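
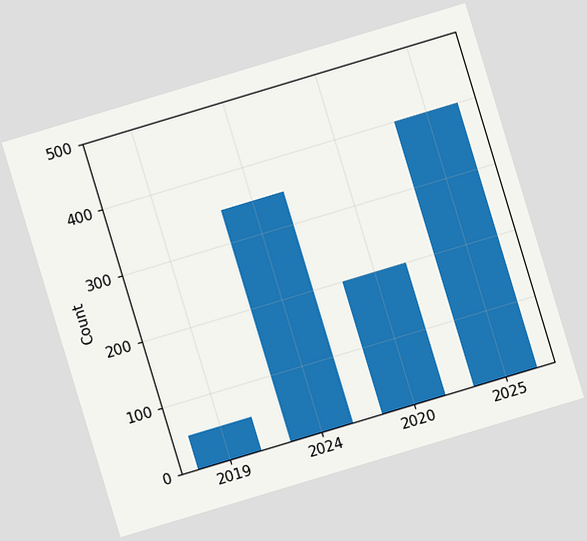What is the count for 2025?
The chart is tilted about 17° counter-clockwise. Reading along the chart's y-axis, the 2025 bar reaches 400.

400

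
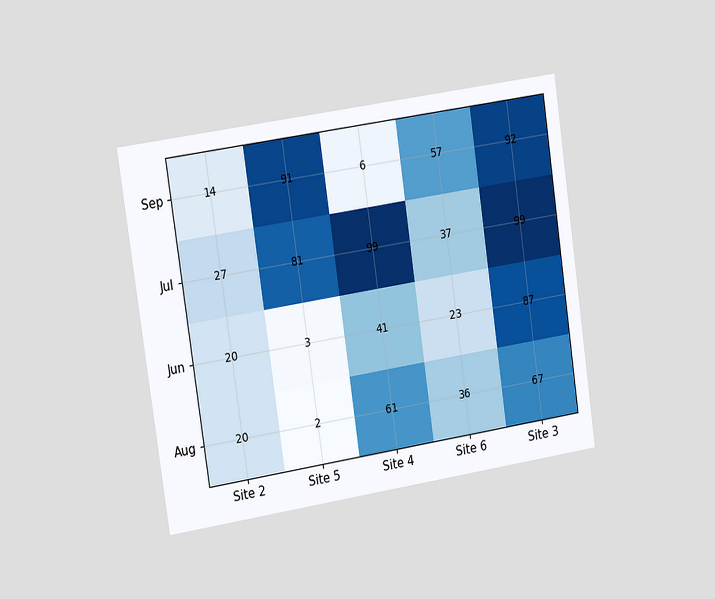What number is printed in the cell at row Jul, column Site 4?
The chart is tilted about 8° counter-clockwise and viewed slightly from the left. The (Jul, Site 4) cell reads 99.

99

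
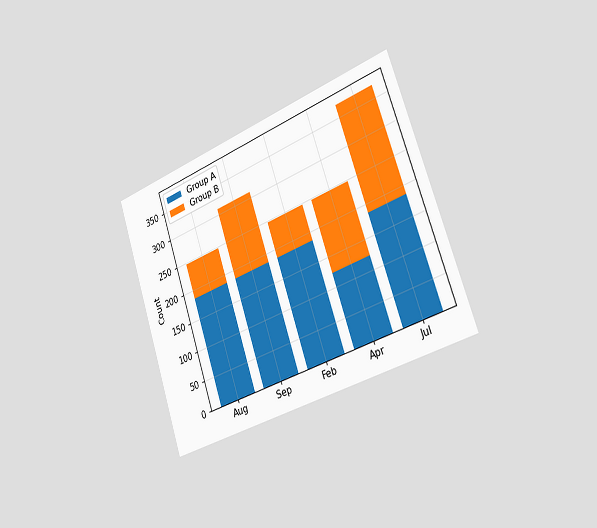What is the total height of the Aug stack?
The chart is tilted about 19° counter-clockwise and viewed slightly from the right. The Aug stack's top reaches 248 on the y-axis.

248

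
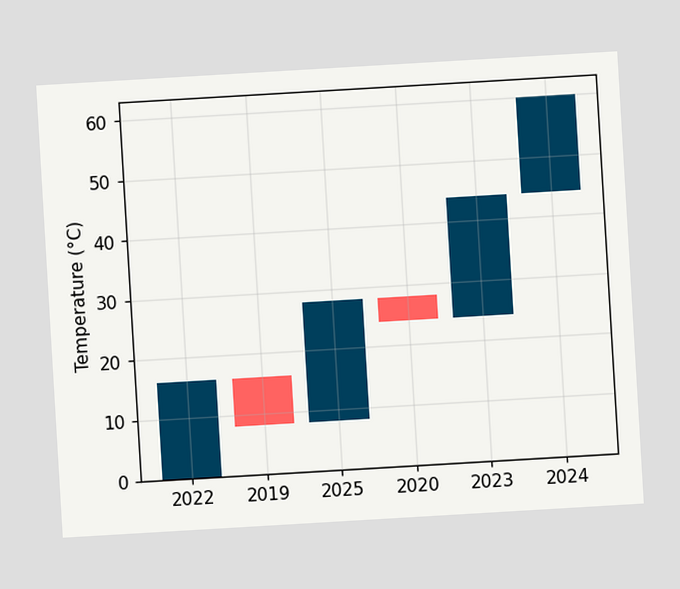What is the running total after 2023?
44°C

The chart is tilted about 3° counter-clockwise. After 2023 the running total reaches 44°C.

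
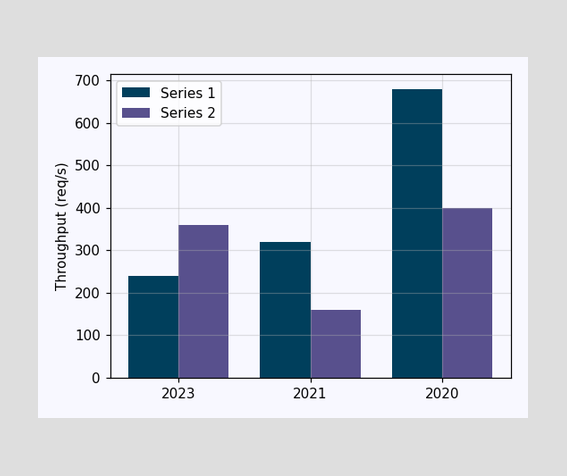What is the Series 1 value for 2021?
320req/s

The Series 1 bar at 2021 reaches 320req/s on the y-axis.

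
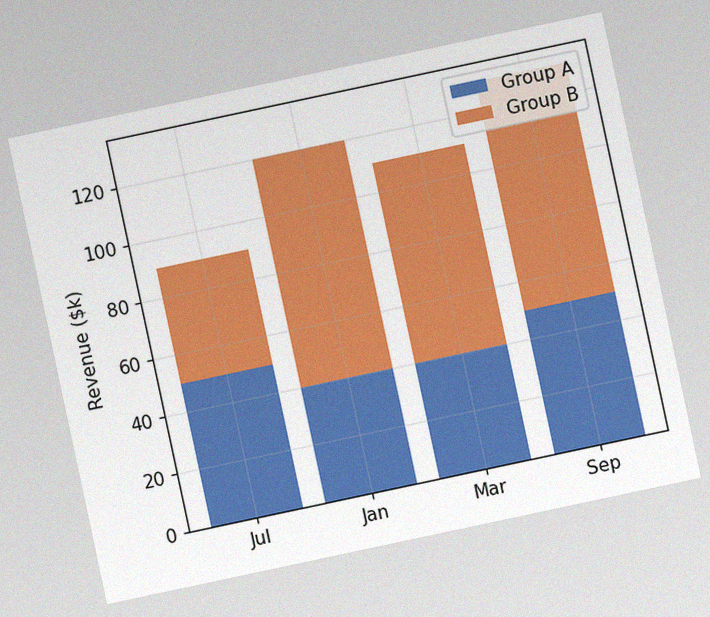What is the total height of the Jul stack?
$90k

The chart is tilted about 12° counter-clockwise, with some photo noise. The Jul stack's top reaches $90k on the y-axis.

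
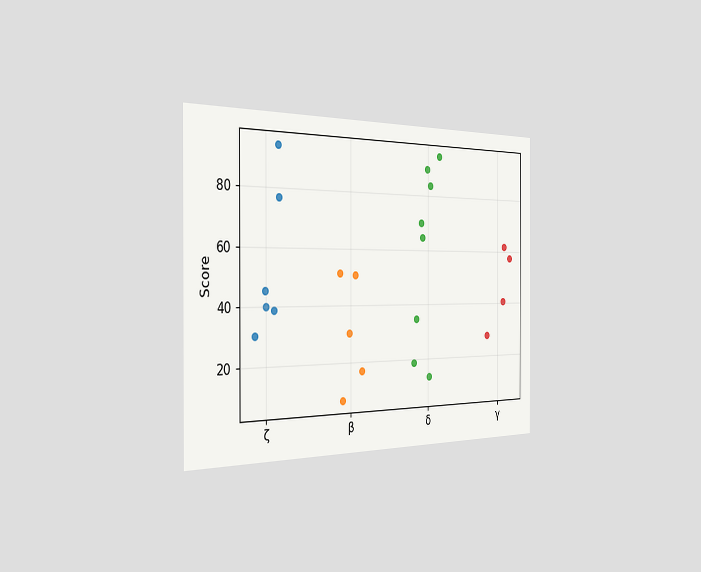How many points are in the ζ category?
The chart is viewed slightly from the left. Counting the markers in the ζ column gives 6.

6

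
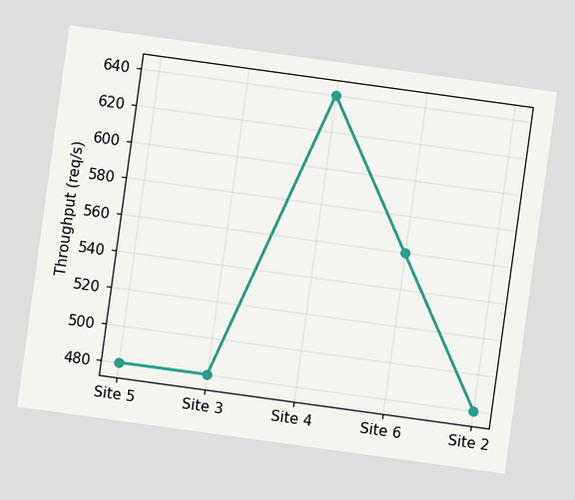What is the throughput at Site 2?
480req/s

The chart is tilted about 8° clockwise. At Site 2, the line is at 480req/s.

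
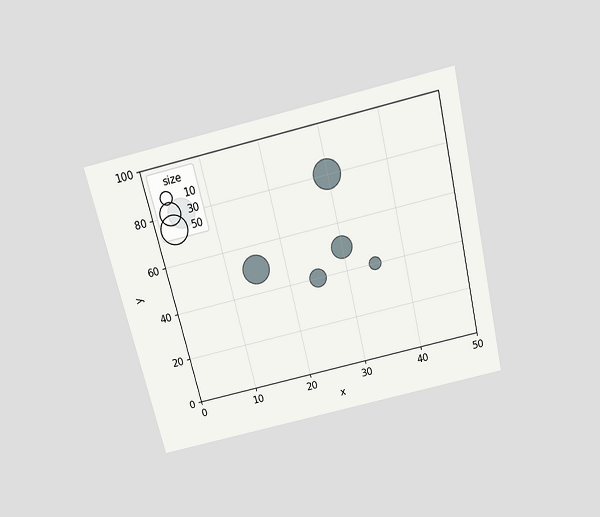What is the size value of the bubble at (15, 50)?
50

The chart is tilted about 13° counter-clockwise and viewed slightly from above. Matching the bubble at (15, 50) against the size legend gives 50.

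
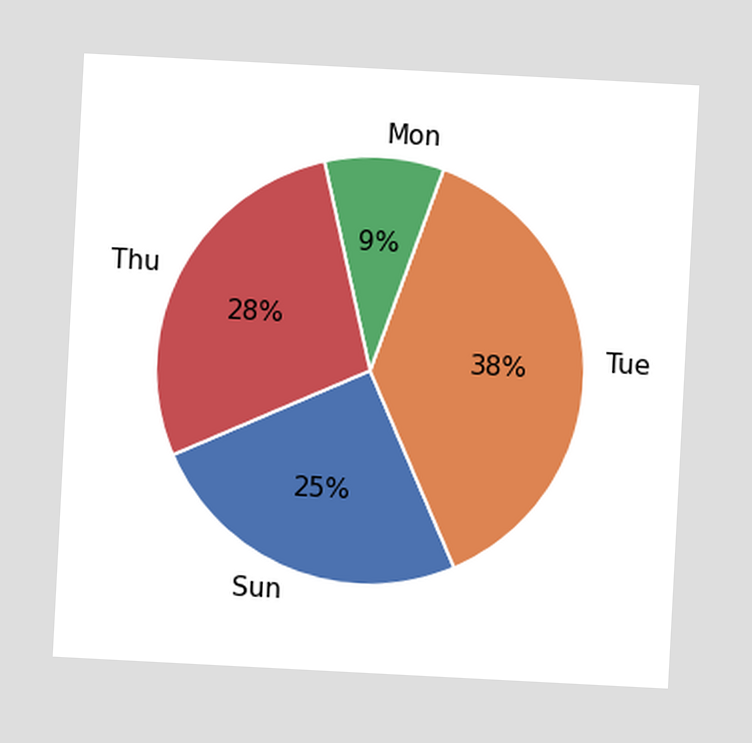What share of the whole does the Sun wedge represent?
25%

The chart is tilted about 3° clockwise. The Sun slice takes up 25% of the pie.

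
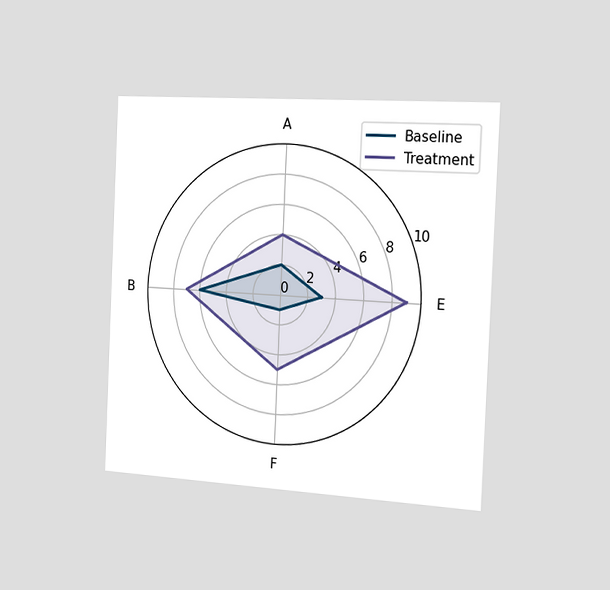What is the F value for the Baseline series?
The chart is tilted about 3° clockwise and viewed slightly from the right. On the F axis, Baseline reaches 1.

1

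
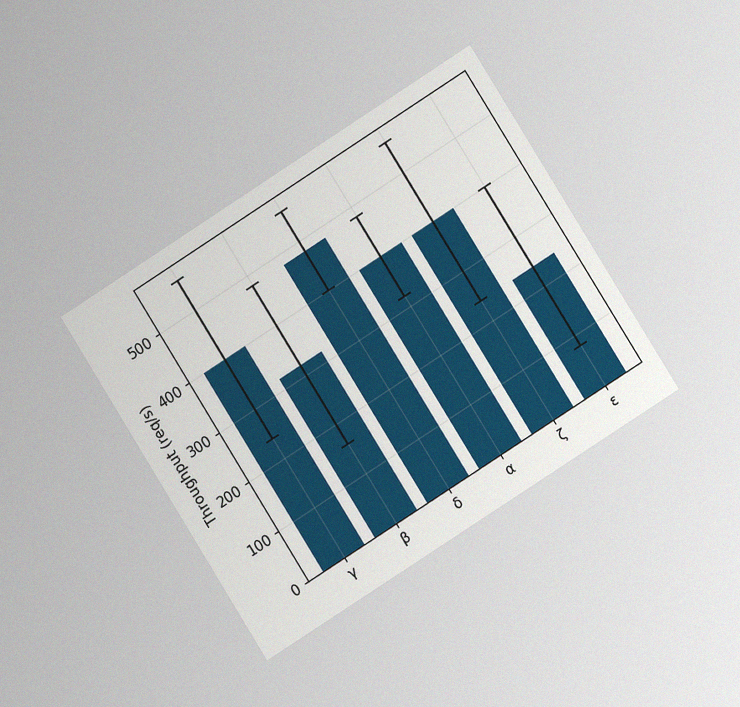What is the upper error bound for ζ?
560req/s

The chart is tilted about 32° counter-clockwise and viewed at a slight angle, with some photo noise. The ζ bar's upper whisker reaches 560req/s.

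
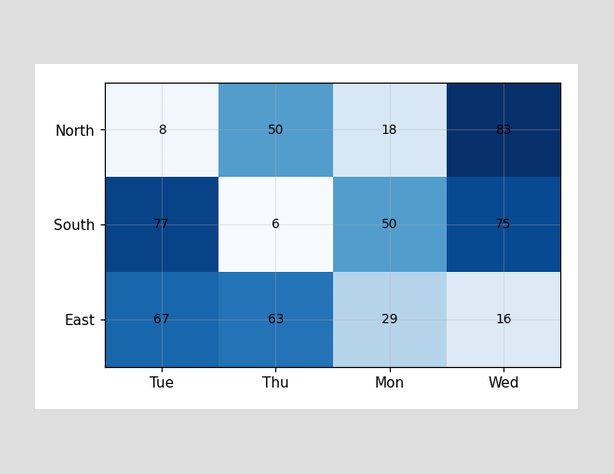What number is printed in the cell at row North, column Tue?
8

The (North, Tue) cell reads 8.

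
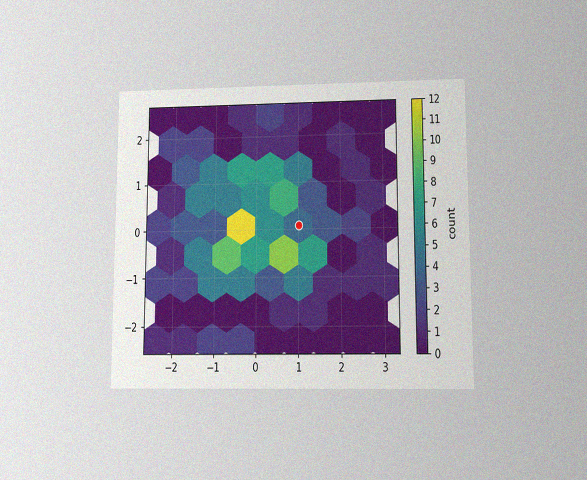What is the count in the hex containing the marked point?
4

The chart is viewed at a slight angle, with some photo noise. The marked hex reads 4 on the colorbar.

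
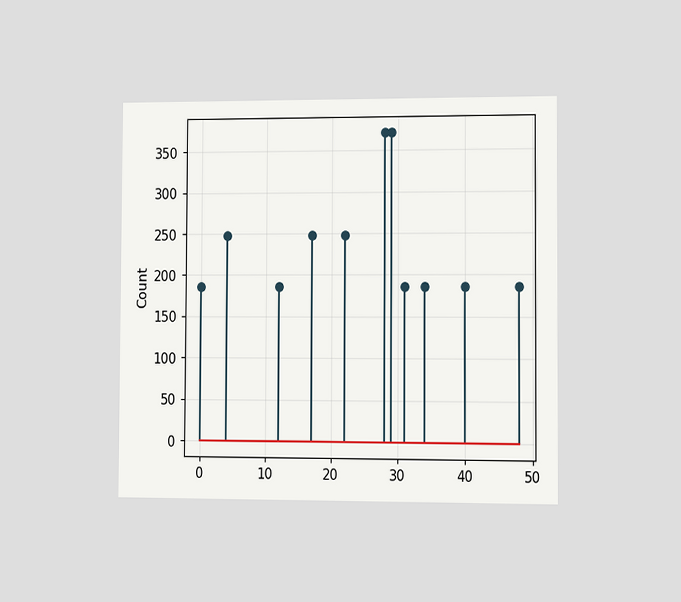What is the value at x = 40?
The chart is viewed slightly from the right. The stem at x=40 reaches 186.

186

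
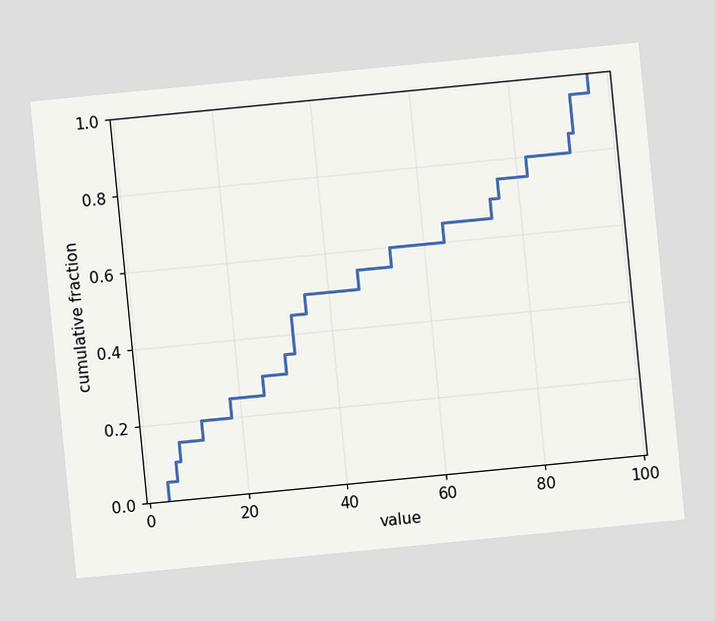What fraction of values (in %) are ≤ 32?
The chart is tilted about 6° counter-clockwise. At x=32 the ECDF step is at 45%.

45%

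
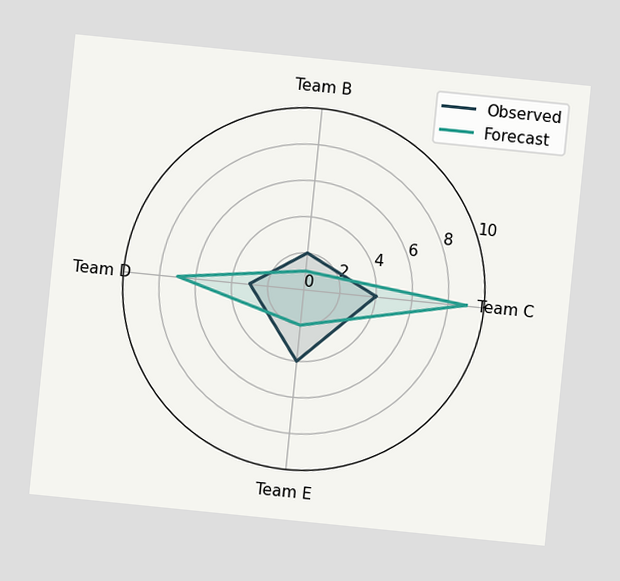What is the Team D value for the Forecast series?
The chart is tilted about 6° clockwise. On the Team D axis, Forecast reaches 7.

7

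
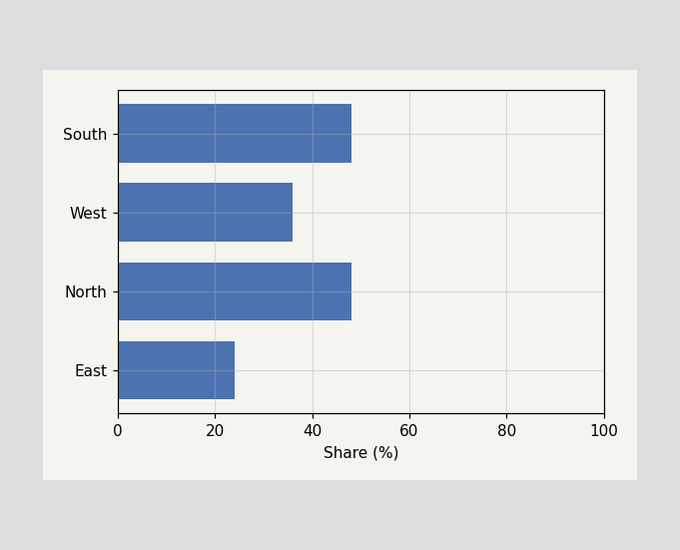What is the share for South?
Reading along the chart's x-axis, the South bar reaches 48%.

48%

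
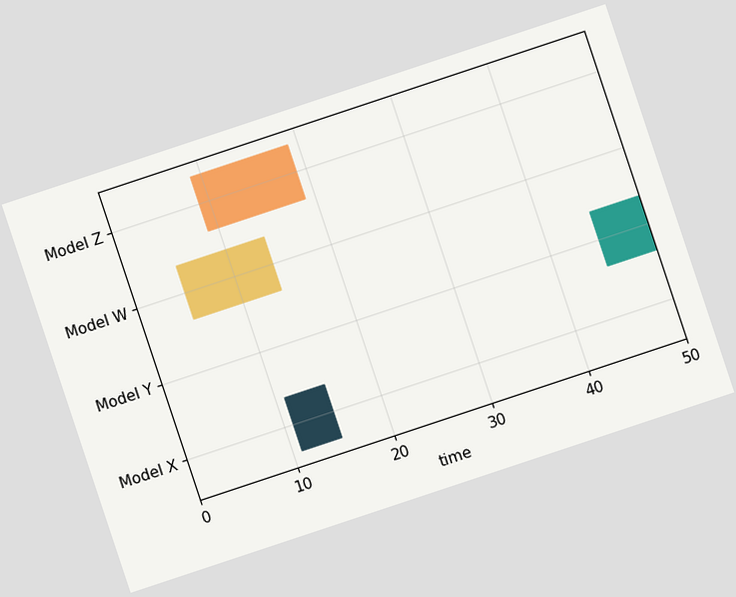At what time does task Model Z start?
9

The chart is tilted about 18° counter-clockwise. The Model Z bar begins at t=9.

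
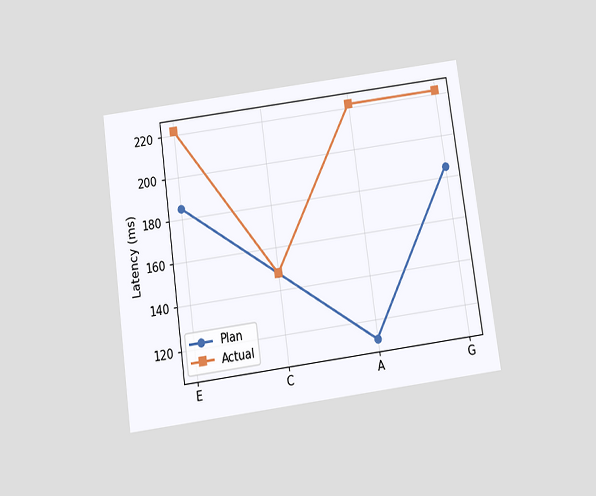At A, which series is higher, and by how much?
Actual, by 111ms

The chart is tilted about 8° counter-clockwise and viewed slightly from below. At A, Actual sits above the other line by 111ms.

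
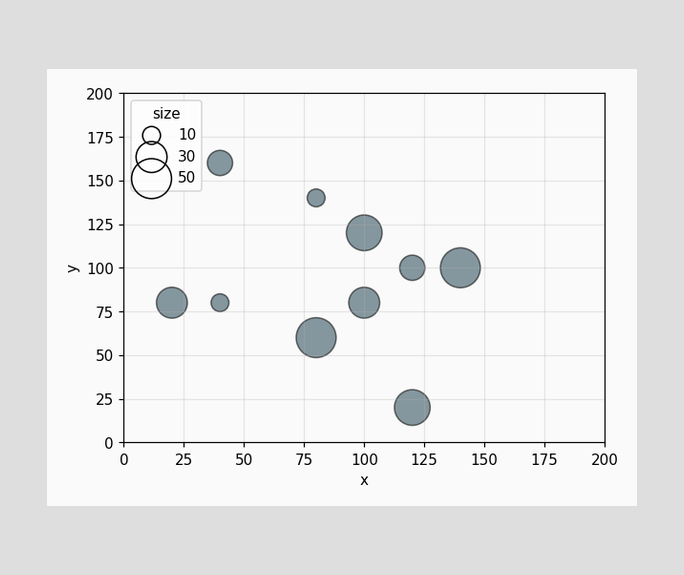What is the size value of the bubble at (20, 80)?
30

Matching the bubble at (20, 80) against the size legend gives 30.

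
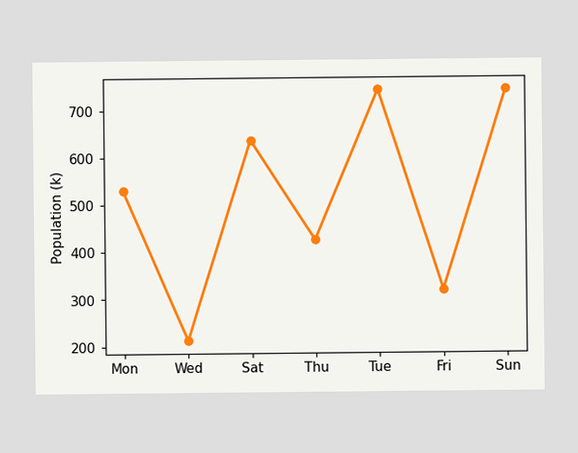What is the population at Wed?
212k

At Wed, the line is at 212k.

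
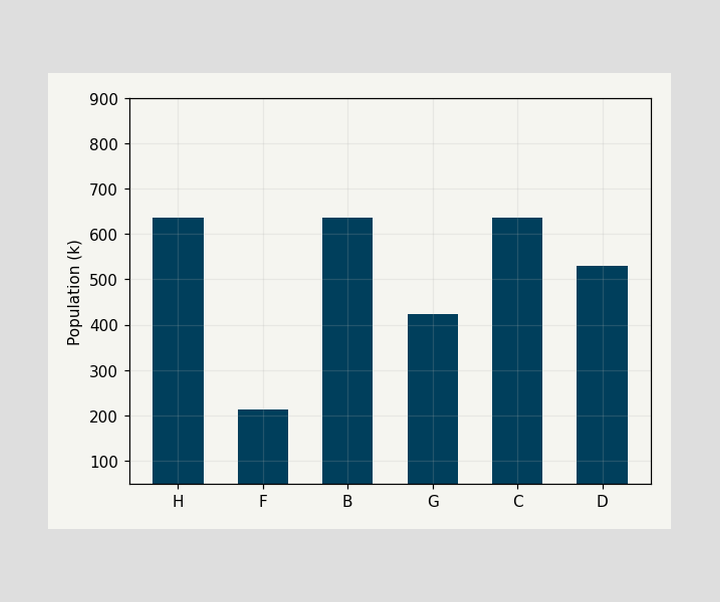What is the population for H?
Reading along the chart's y-axis, the H bar reaches 636k.

636k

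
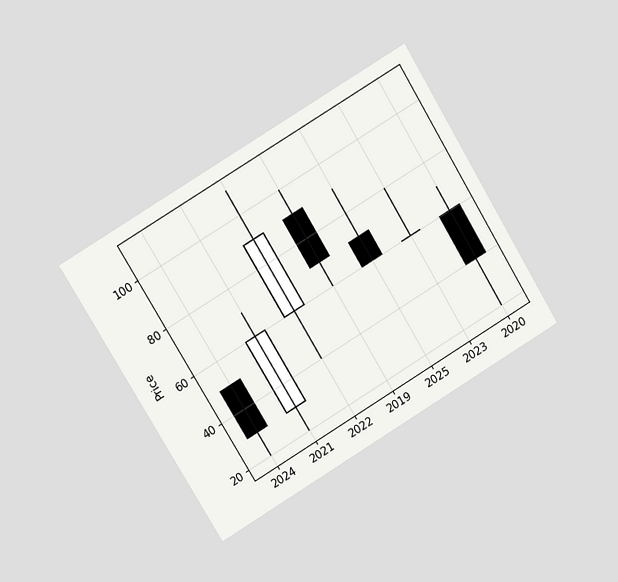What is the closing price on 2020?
The chart is tilted about 31° counter-clockwise and viewed at a slight angle. The 2020 candle closes at 40.

40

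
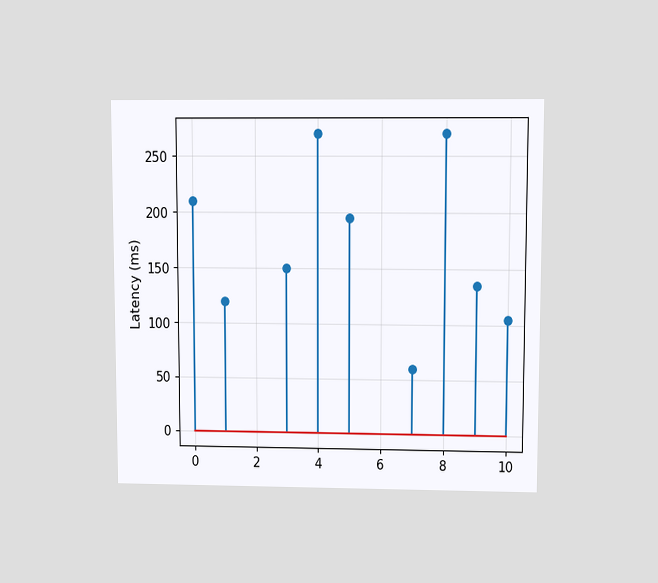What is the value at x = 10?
105ms

The chart is viewed at a slight angle. The stem at x=10 reaches 105ms.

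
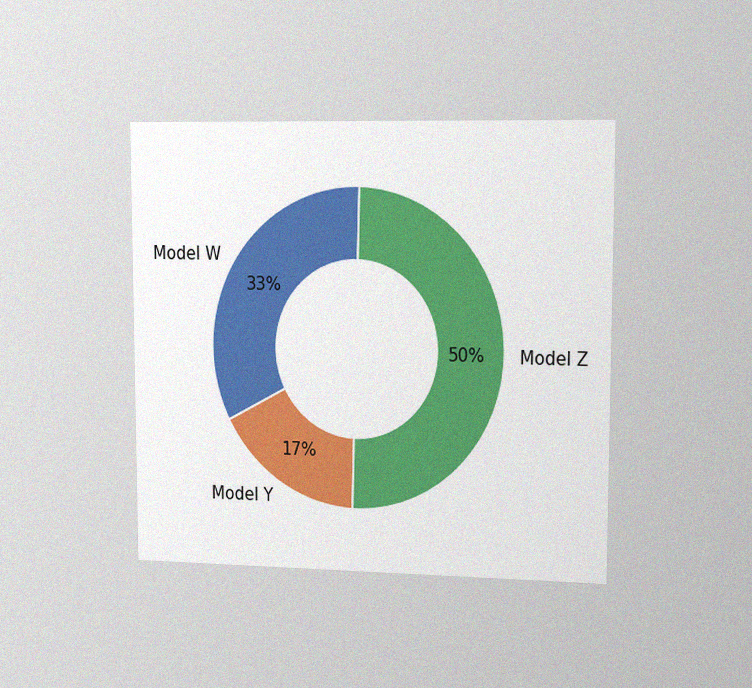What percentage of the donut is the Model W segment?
The chart is viewed slightly from the right, with some photo noise. The Model W segment takes up 33% of the ring.

33%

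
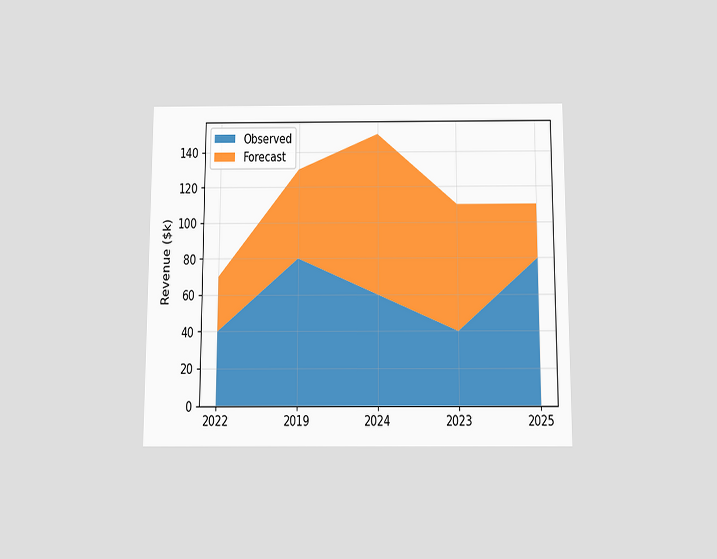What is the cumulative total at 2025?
$110k

The chart is viewed slightly from below. The stacked total at 2025 reaches $110k.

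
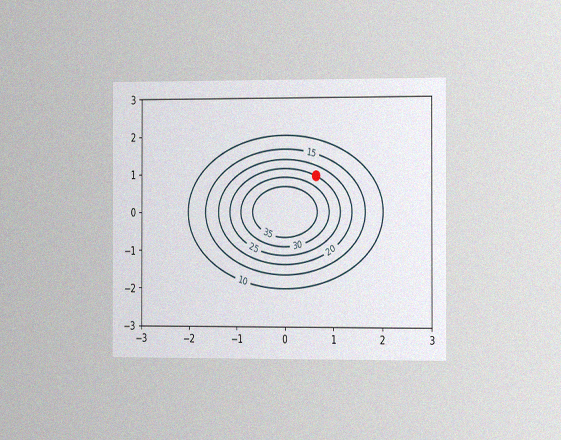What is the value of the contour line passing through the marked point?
25

The chart is viewed slightly from the right, with some photo noise. The marked point sits on the contour labelled 25.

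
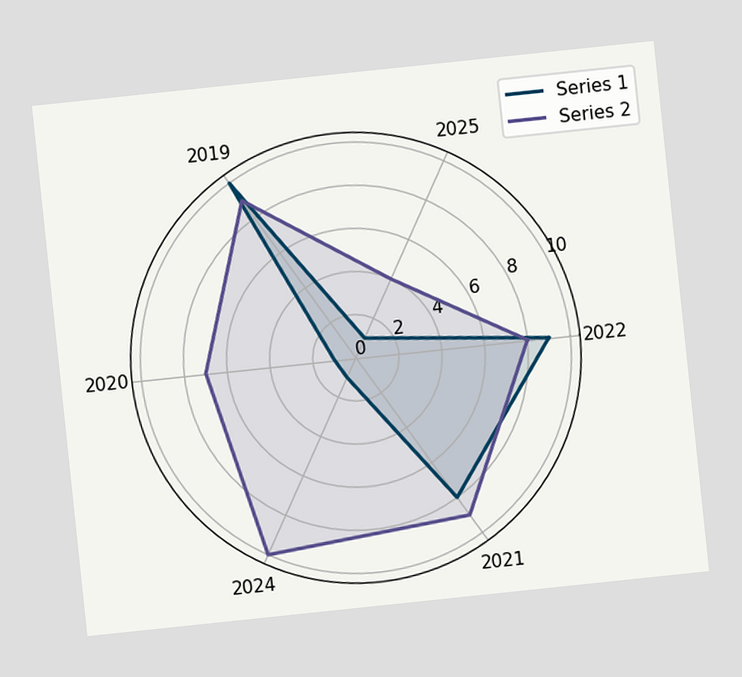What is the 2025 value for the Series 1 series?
The chart is tilted about 6° counter-clockwise. On the 2025 axis, Series 1 reaches 1.

1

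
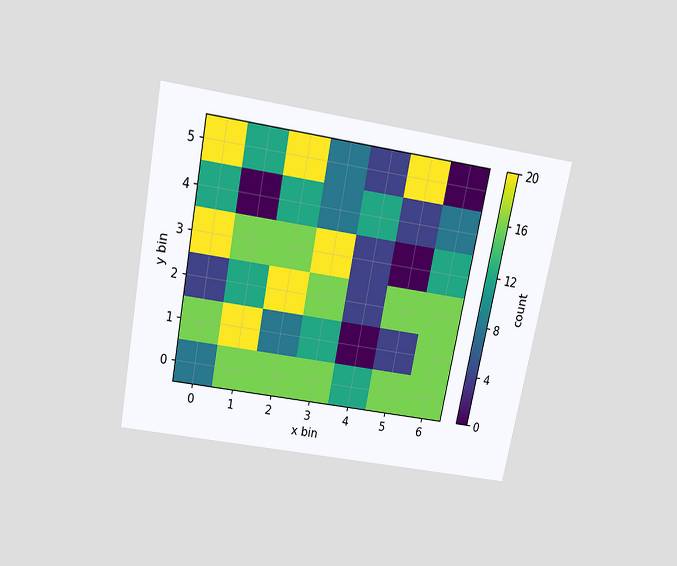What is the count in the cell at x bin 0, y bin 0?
The chart is tilted about 11° clockwise and viewed slightly from above. Matching the cell (0, 0) against the colorbar gives 8.

8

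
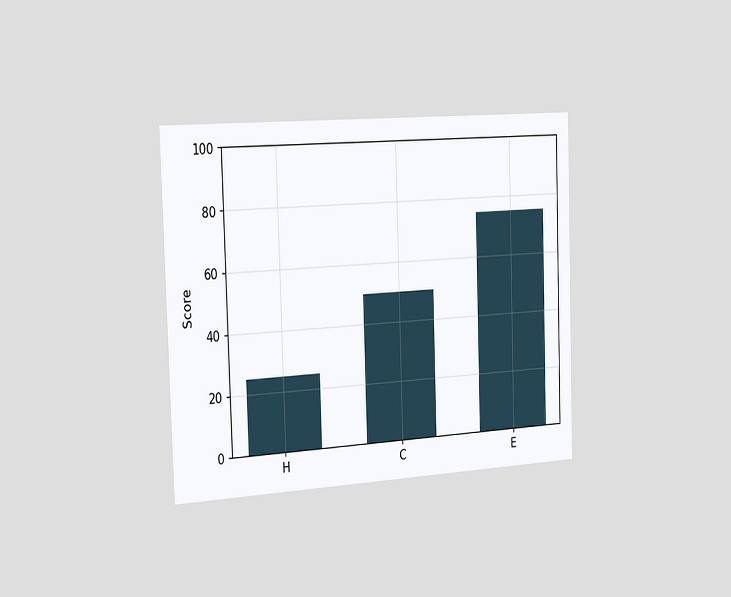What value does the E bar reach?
The chart is viewed slightly from the left. Reading along the chart's y-axis, the E bar reaches 75.

75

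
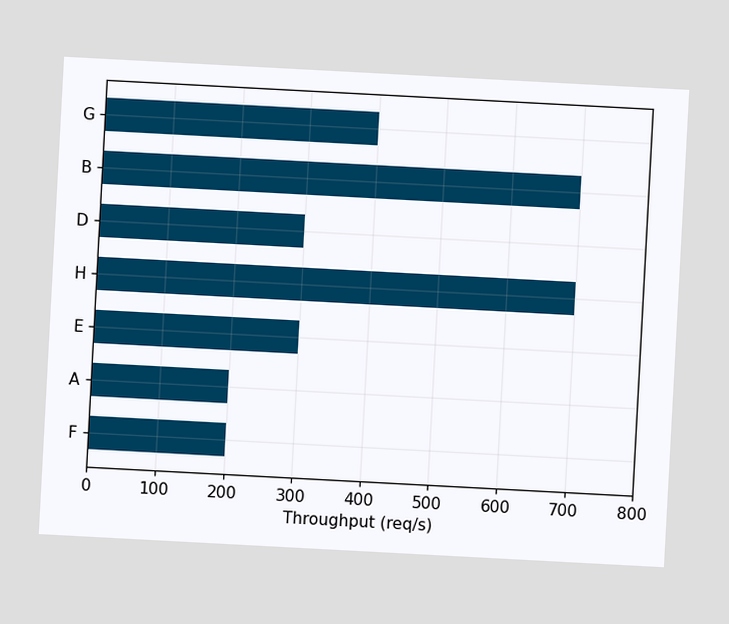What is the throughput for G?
400req/s

The chart is tilted about 3° clockwise. Reading along the chart's x-axis, the G bar reaches 400req/s.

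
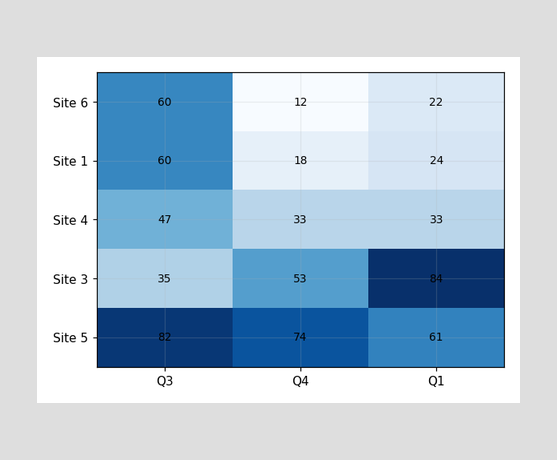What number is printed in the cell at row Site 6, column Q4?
12

The (Site 6, Q4) cell reads 12.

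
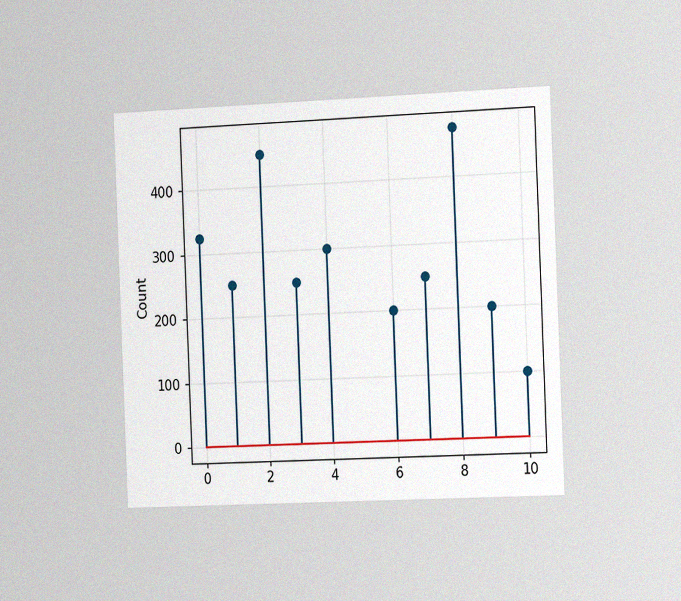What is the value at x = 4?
The chart is tilted about 2° counter-clockwise and viewed slightly from the right, with some photo noise. The stem at x=4 reaches 300.

300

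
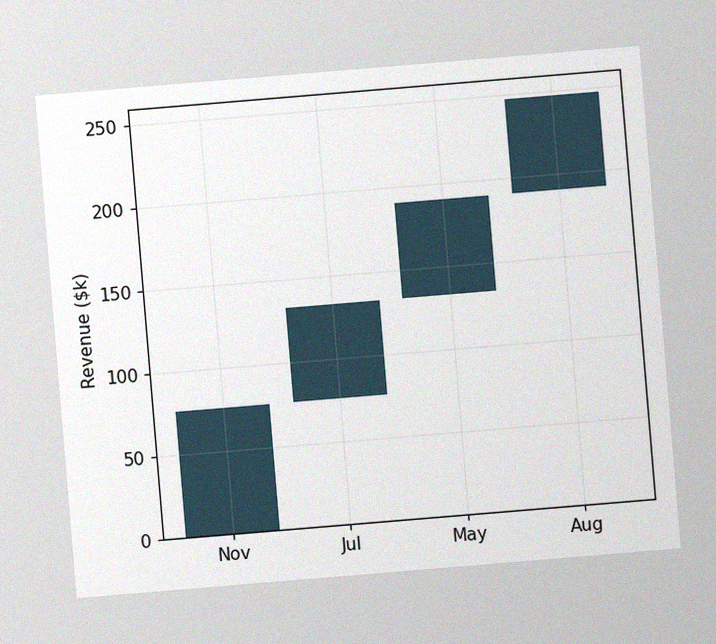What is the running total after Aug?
$247k

The chart is tilted about 5° counter-clockwise, with some photo noise. After Aug the running total reaches $247k.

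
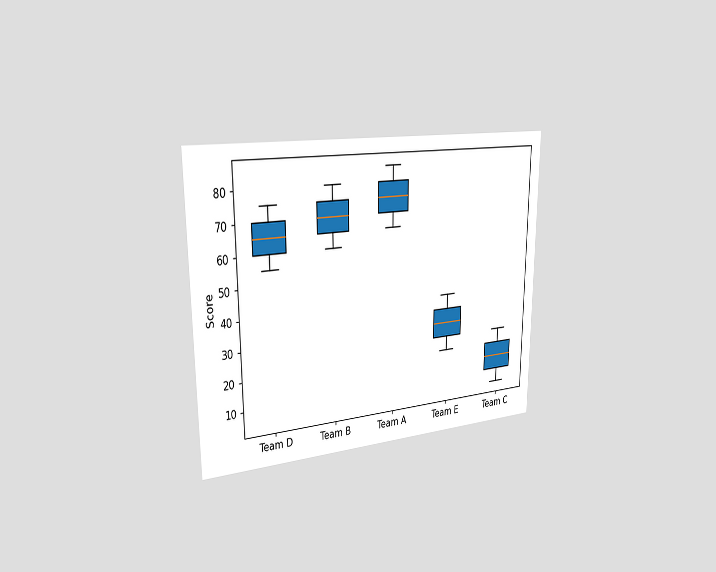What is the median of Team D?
The chart is viewed slightly from the left. The median line in the Team D box sits at 65.

65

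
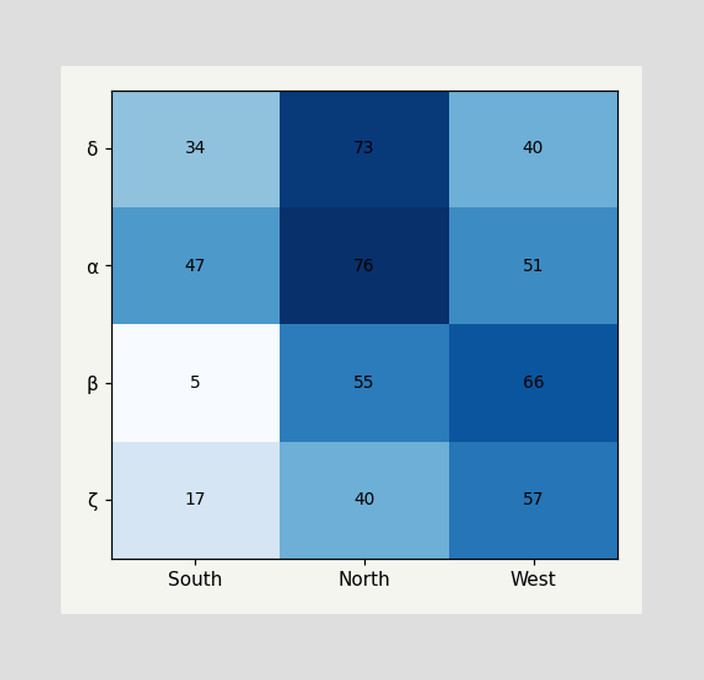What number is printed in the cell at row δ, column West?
40

The (δ, West) cell reads 40.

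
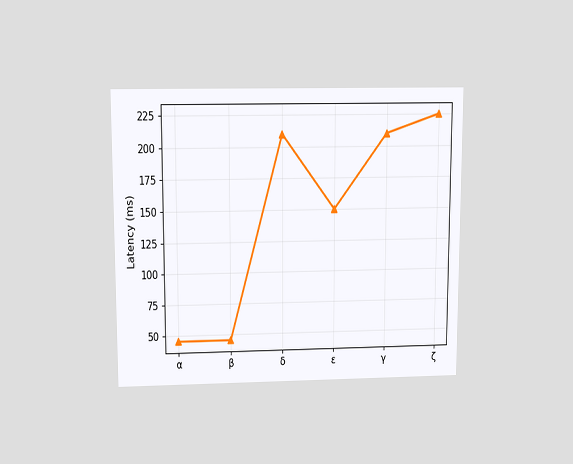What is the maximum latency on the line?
The chart is viewed slightly from above. The highest point is at ζ, and reading across to the y-axis gives 225ms.

225ms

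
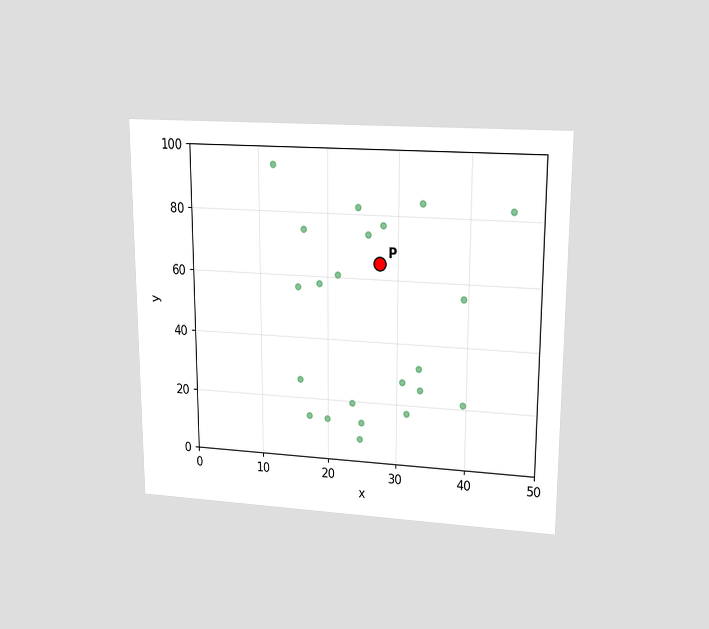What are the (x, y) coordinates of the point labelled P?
The chart is viewed at a slight angle. Following the gridlines from P to each axis, P sits at (27.5, 65).

(27.5, 65)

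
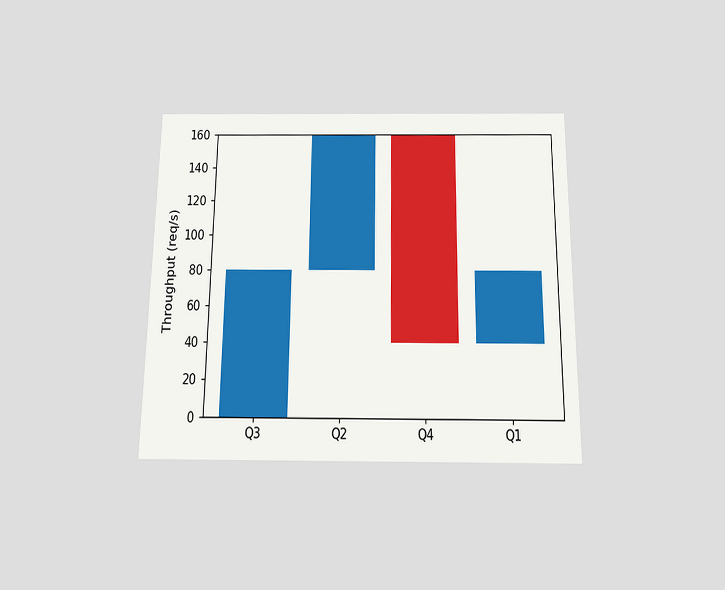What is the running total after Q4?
40req/s

The chart is viewed slightly from below. After Q4 the running total reaches 40req/s.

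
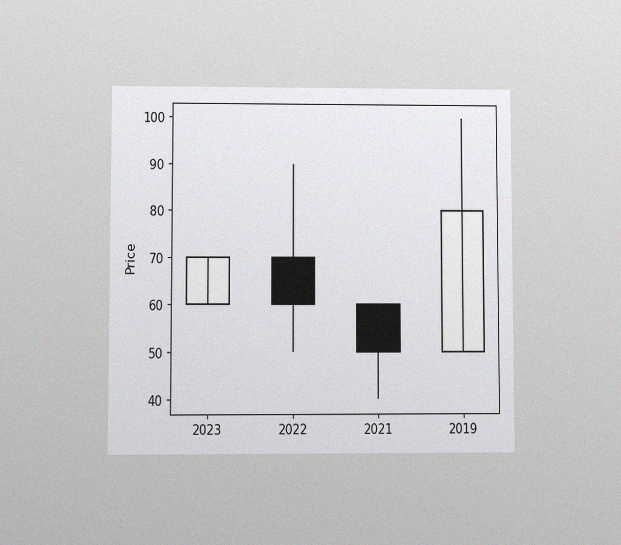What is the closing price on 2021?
50

The chart is viewed at a slight angle, with some photo noise. The 2021 candle closes at 50.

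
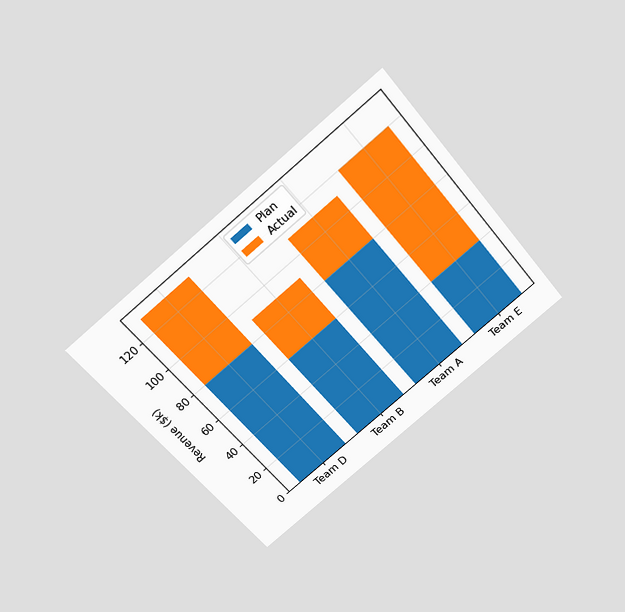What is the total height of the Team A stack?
The chart is tilted about 40° counter-clockwise and viewed slightly from above. The Team A stack's top reaches $110k on the y-axis.

$110k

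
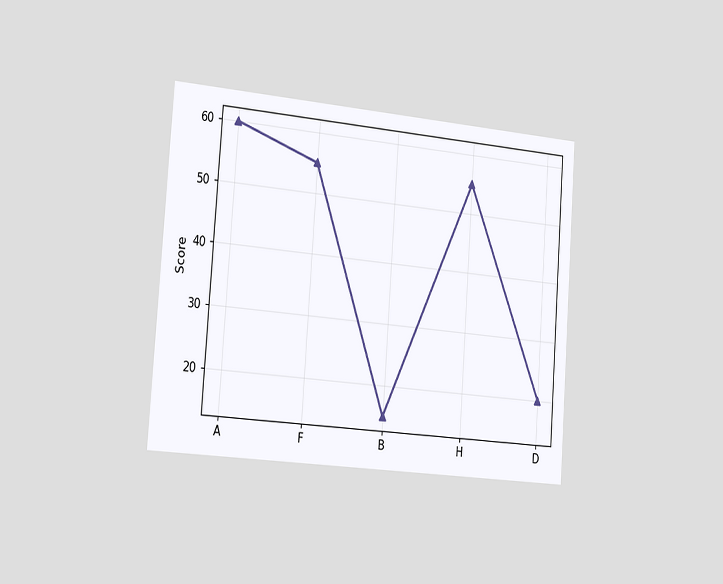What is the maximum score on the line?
The chart is tilted about 4° clockwise and viewed slightly from the left. The highest point is at A, and reading across to the y-axis gives 60.

60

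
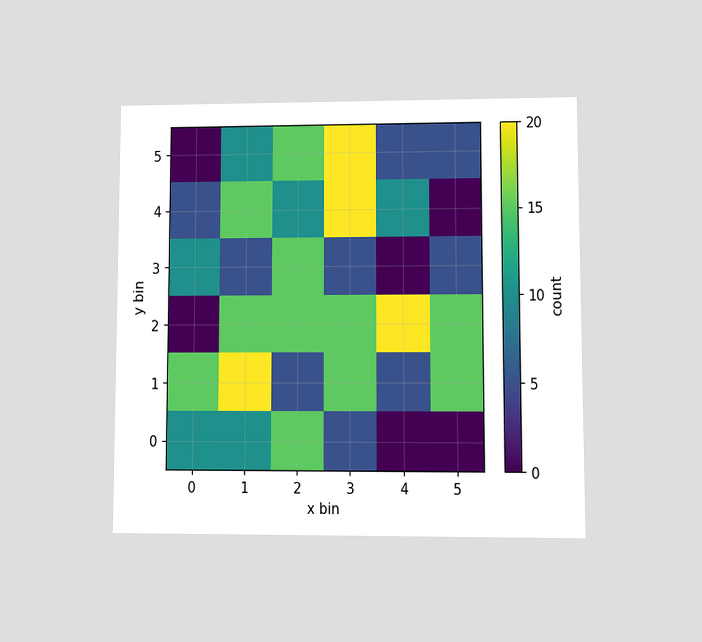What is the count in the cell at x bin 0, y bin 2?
The chart is viewed at a slight angle. Matching the cell (0, 2) against the colorbar gives 0.

0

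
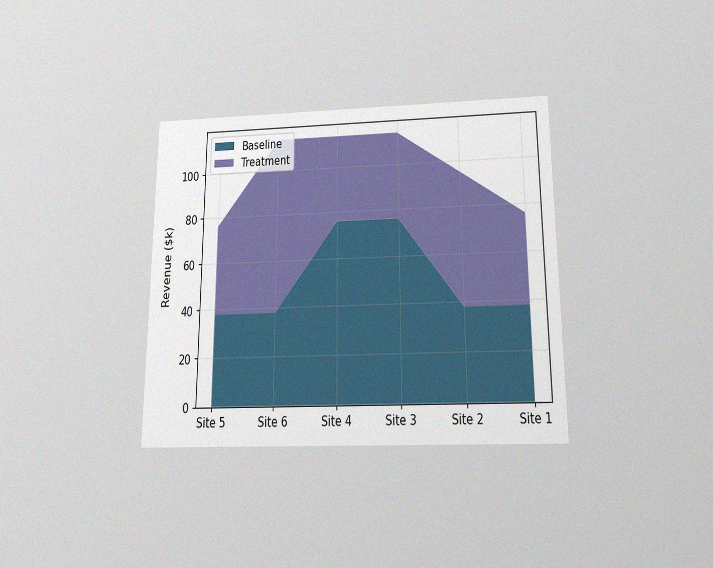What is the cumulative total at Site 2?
The chart is viewed slightly from below, with some photo noise. The stacked total at Site 2 reaches $95k.

$95k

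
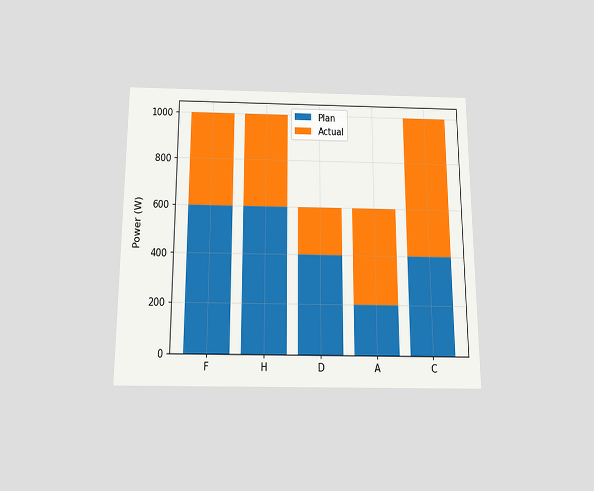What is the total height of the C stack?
The chart is viewed slightly from below. The C stack's top reaches 1000W on the y-axis.

1000W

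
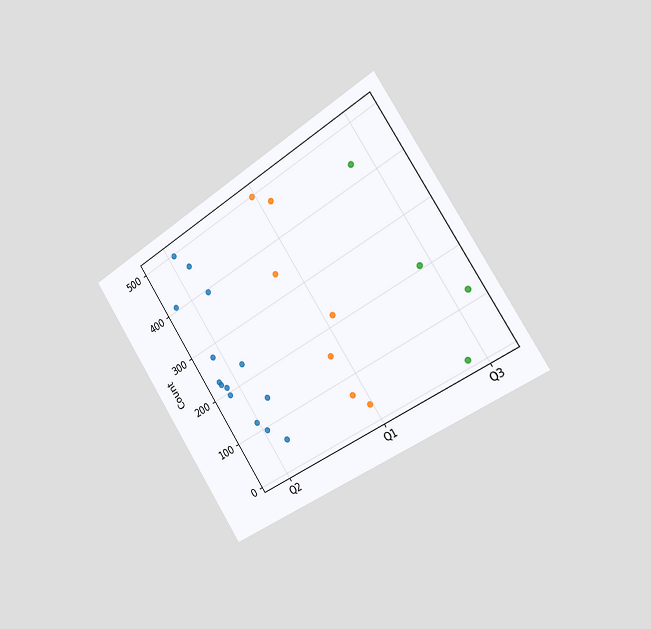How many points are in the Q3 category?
4

The chart is tilted about 33° counter-clockwise and viewed slightly from the right. Counting the markers in the Q3 column gives 4.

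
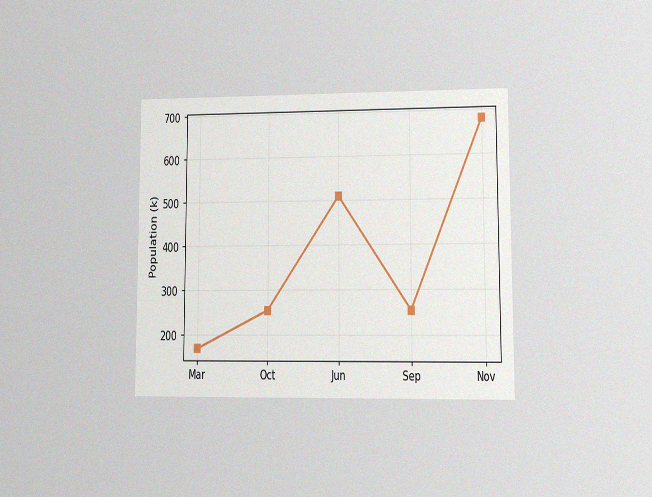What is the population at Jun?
510k

The chart is viewed at a slight angle, with some photo noise. At Jun, the line is at 510k.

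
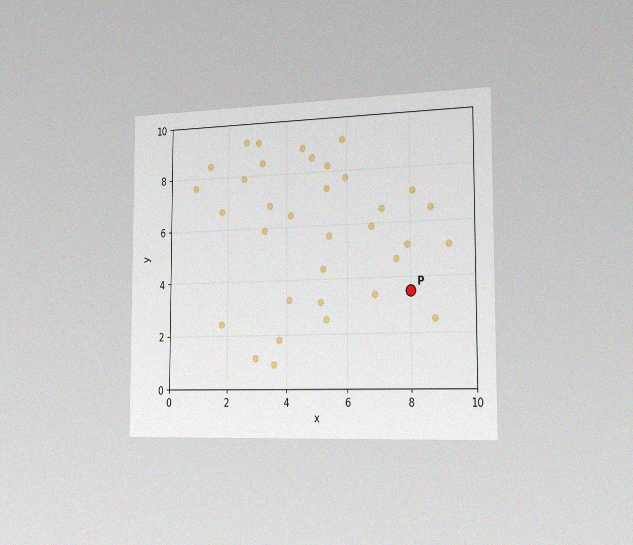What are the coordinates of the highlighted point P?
The chart is viewed slightly from the right, with some photo noise. Following the gridlines from P to each axis, P sits at (8, 3.5).

(8, 3.5)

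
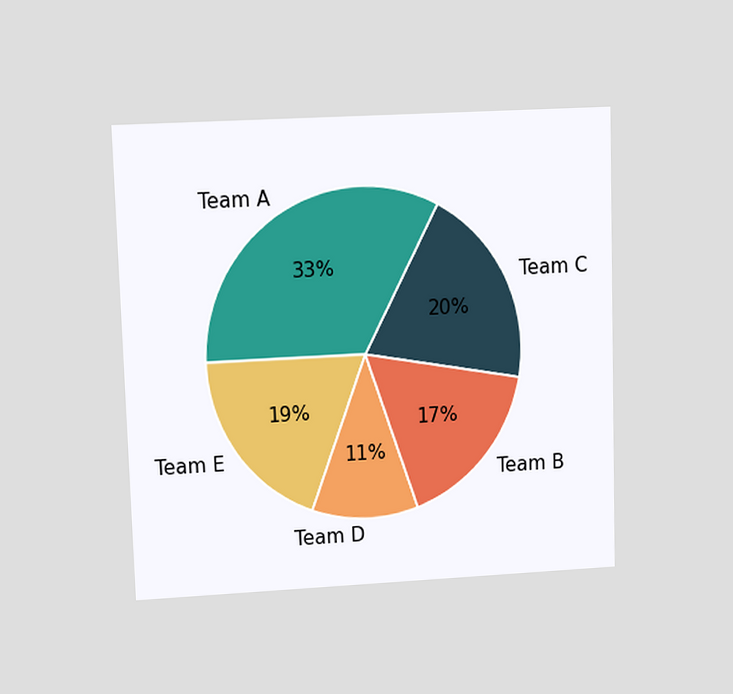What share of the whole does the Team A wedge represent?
33%

The chart is viewed at a slight angle. The Team A slice takes up 33% of the pie.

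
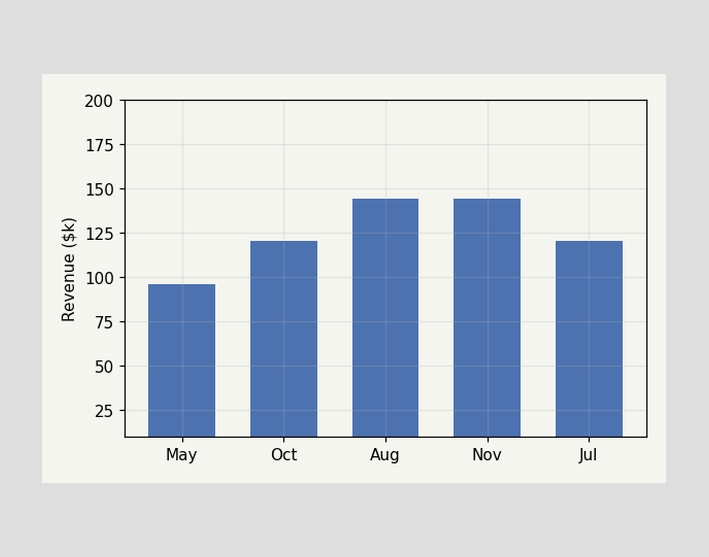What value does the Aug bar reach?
Reading along the chart's y-axis, the Aug bar reaches $144k.

$144k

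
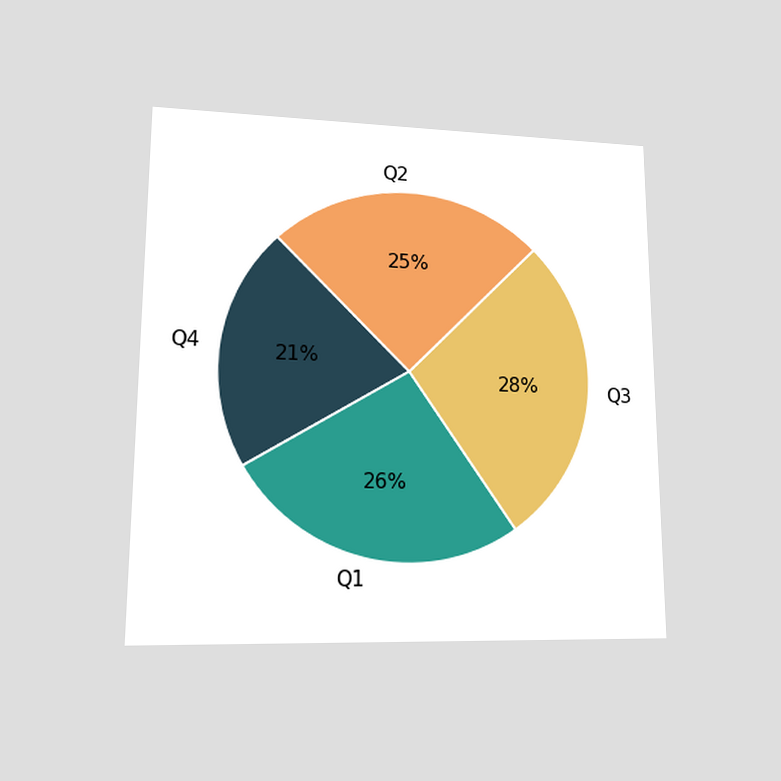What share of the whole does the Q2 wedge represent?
The chart is viewed at a slight angle. The Q2 slice takes up 25% of the pie.

25%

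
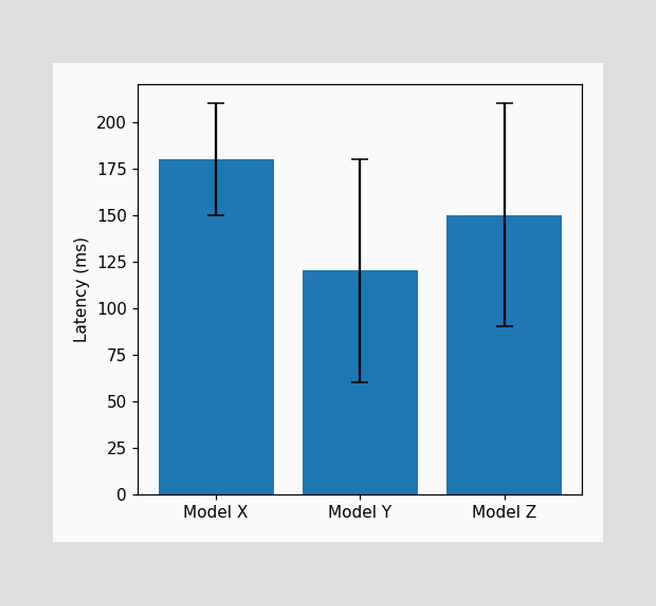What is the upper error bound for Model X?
The Model X bar's upper whisker reaches 210ms.

210ms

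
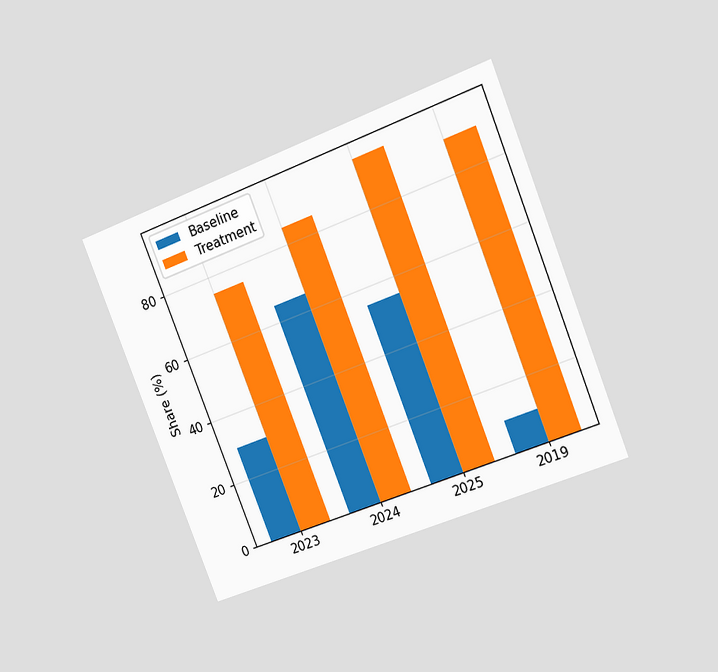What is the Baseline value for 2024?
The chart is tilted about 21° counter-clockwise and viewed at a slight angle. The Baseline bar at 2024 reaches 65% on the y-axis.

65%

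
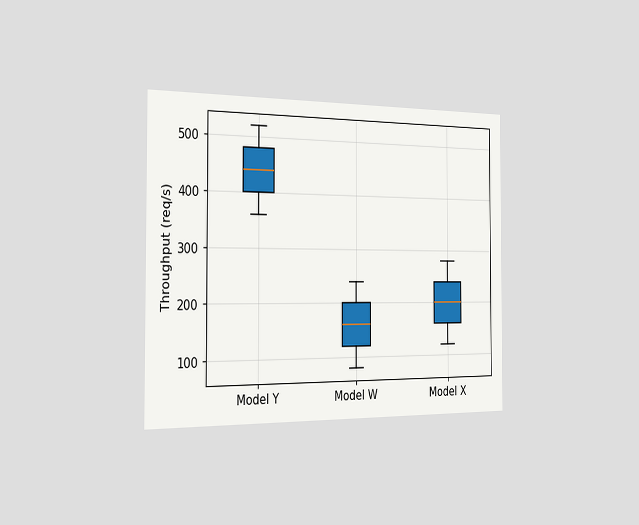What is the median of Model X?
200req/s

The chart is viewed slightly from the left. The median line in the Model X box sits at 200req/s.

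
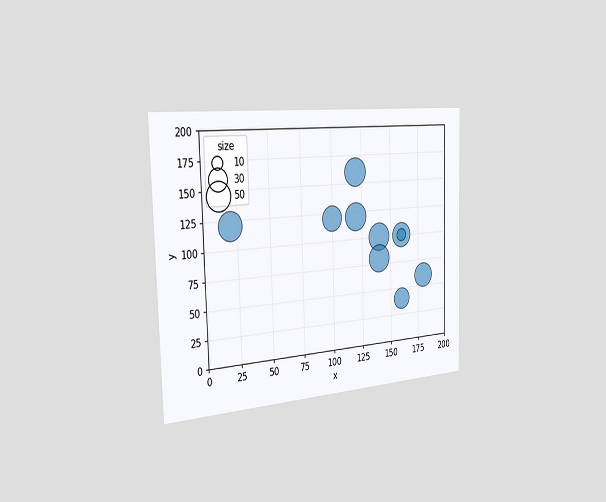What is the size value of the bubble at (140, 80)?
The chart is viewed slightly from the left. Matching the bubble at (140, 80) against the size legend gives 50.

50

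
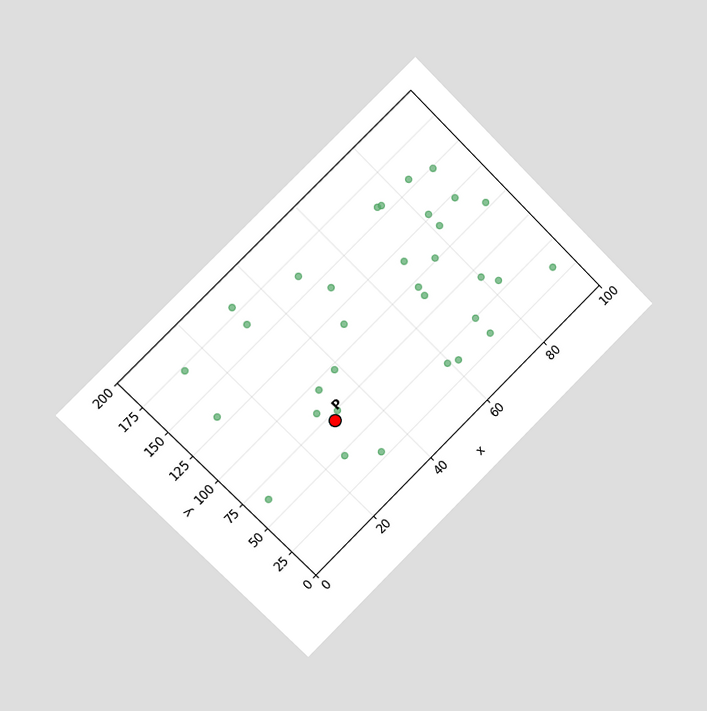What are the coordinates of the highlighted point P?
The chart is tilted about 45° counter-clockwise and viewed slightly from the left. Following the gridlines from P to each axis, P sits at (30, 70).

(30, 70)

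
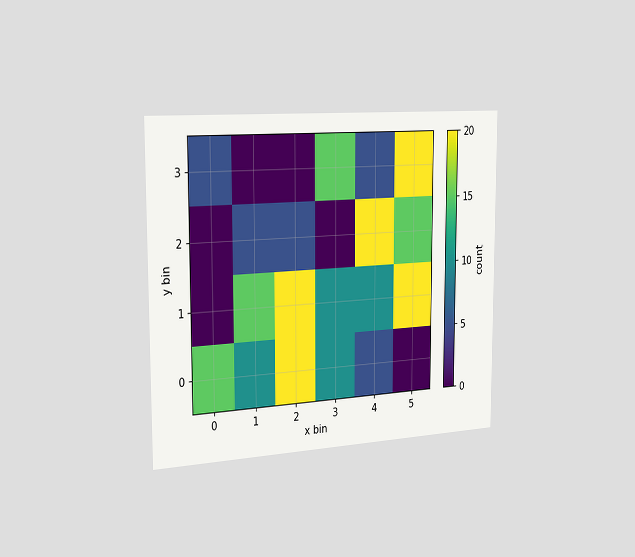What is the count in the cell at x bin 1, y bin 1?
15

The chart is viewed slightly from the left. Matching the cell (1, 1) against the colorbar gives 15.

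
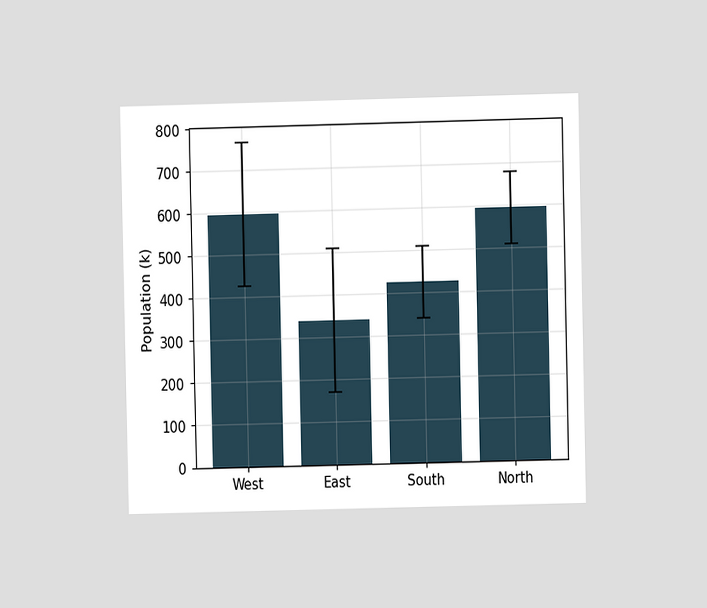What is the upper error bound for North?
680k

The chart is viewed at a slight angle. The North bar's upper whisker reaches 680k.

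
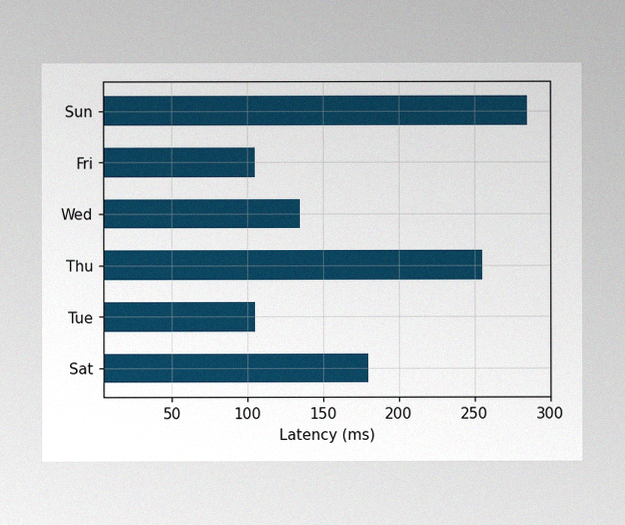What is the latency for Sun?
285ms

The image has some photo noise and uneven lighting. Reading along the chart's x-axis, the Sun bar reaches 285ms.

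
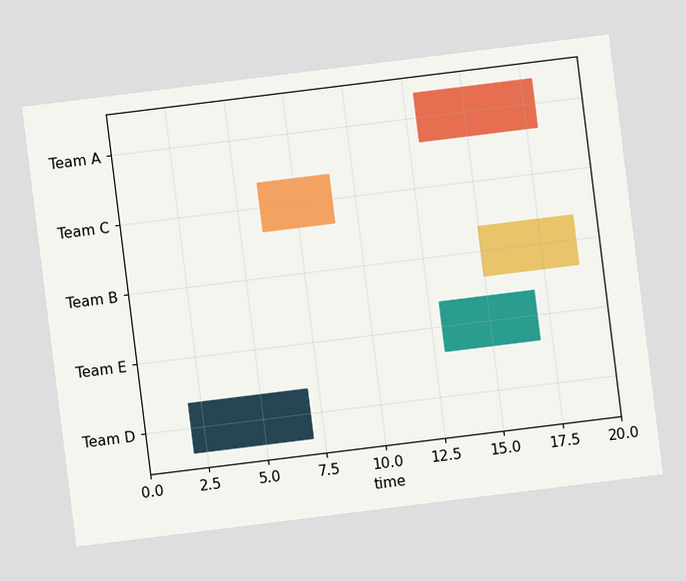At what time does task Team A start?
The chart is tilted about 7° counter-clockwise. The Team A bar begins at t=13.

13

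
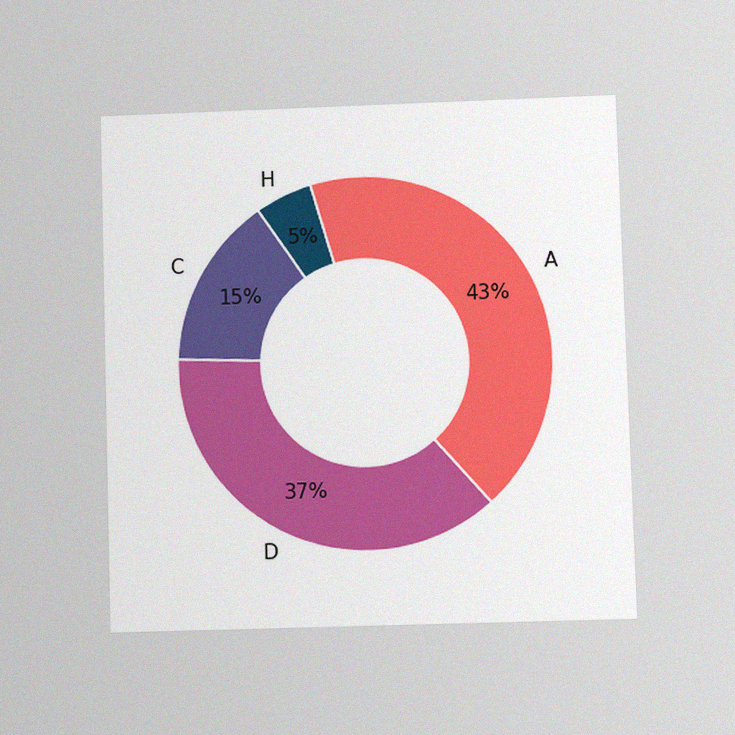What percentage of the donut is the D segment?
The chart is viewed at a slight angle, with some photo noise. The D segment takes up 37% of the ring.

37%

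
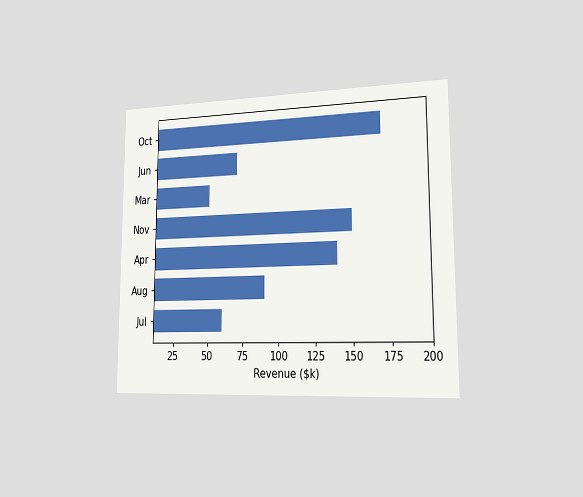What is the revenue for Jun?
The chart is viewed slightly from the right. Reading along the chart's x-axis, the Jun bar reaches $70k.

$70k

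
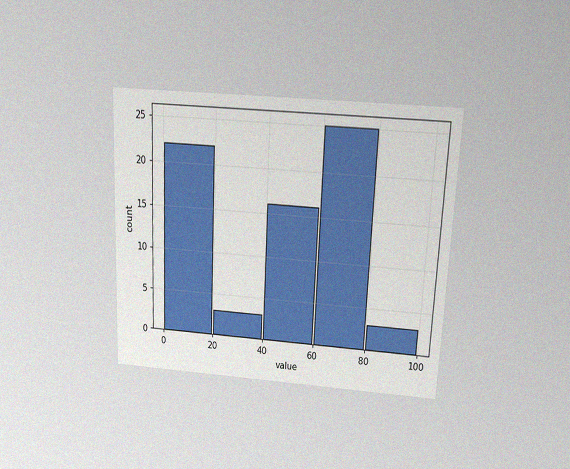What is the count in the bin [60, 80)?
25

The chart is tilted about 3° clockwise and viewed slightly from above, with some photo noise. The [60, 80) bin has height 25.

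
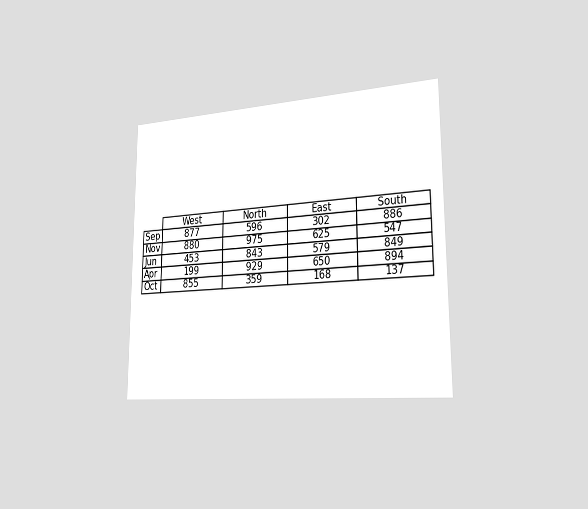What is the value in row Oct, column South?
The chart is viewed slightly from the right. The (Oct, South) cell reads 137.

137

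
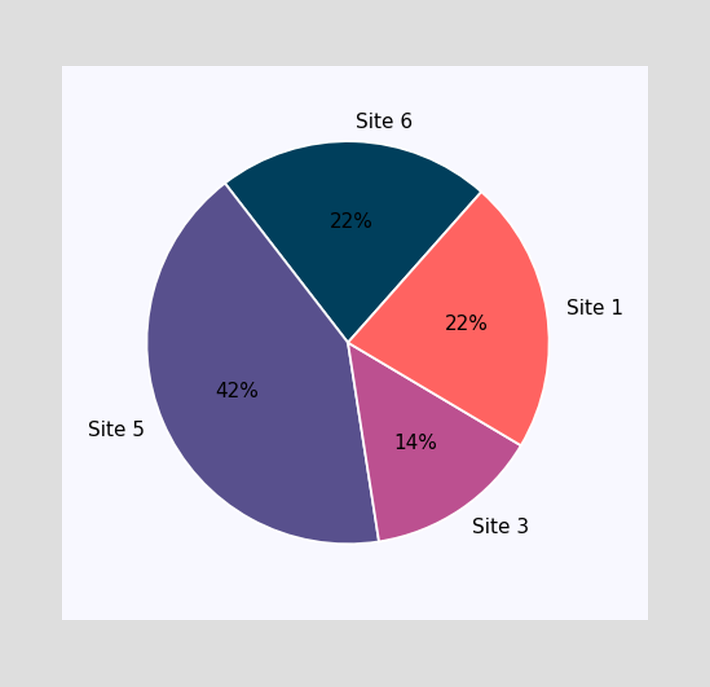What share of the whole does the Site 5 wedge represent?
The Site 5 slice takes up 42% of the pie.

42%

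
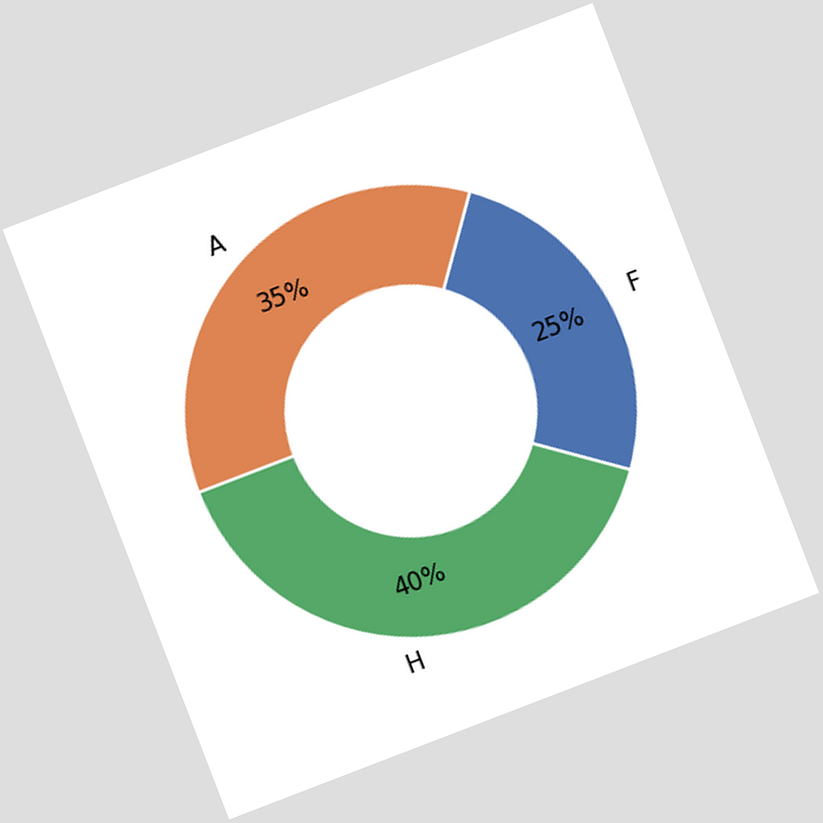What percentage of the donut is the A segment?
35%

The chart is tilted about 21° counter-clockwise. The A segment takes up 35% of the ring.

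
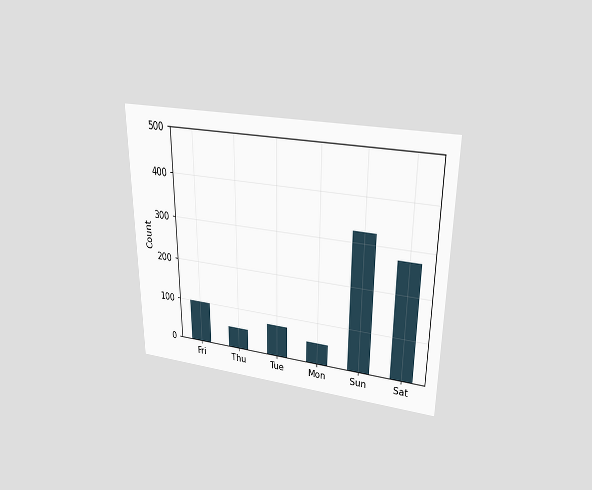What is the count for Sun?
The chart is viewed slightly from above. Reading along the chart's y-axis, the Sun bar reaches 325.

325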